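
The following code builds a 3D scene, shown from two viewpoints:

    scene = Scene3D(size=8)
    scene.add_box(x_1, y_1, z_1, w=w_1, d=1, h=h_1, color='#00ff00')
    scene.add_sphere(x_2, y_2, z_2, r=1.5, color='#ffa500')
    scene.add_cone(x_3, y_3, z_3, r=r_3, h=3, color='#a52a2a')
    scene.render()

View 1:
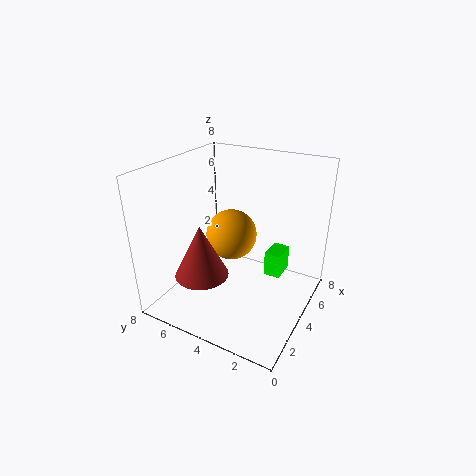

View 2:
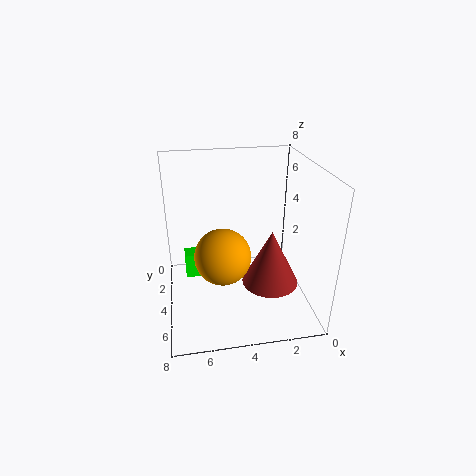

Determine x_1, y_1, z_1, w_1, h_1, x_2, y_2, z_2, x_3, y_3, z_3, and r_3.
x_1 = 5.5
y_1 = 2
z_1 = 1
w_1 = 1.5
h_1 = 1.5
x_2 = 5
y_2 = 5
z_2 = 3.5
x_3 = 2.5
y_3 = 5.5
z_3 = 2
r_3 = 1.5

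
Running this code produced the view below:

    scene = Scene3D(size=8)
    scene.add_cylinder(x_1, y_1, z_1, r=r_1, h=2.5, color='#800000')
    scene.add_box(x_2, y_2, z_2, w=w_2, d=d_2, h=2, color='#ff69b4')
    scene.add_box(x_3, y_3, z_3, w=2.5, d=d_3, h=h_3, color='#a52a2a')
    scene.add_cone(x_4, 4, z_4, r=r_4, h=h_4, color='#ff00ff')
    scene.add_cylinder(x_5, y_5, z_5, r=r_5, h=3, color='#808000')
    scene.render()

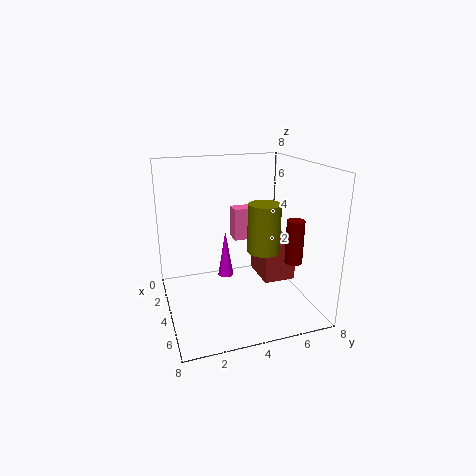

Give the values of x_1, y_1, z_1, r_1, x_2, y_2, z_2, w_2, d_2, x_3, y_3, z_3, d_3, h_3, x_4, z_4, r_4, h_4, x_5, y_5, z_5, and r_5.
x_1 = 5
y_1 = 7
z_1 = 2.5
r_1 = 0.5
x_2 = 1
y_2 = 4.5
z_2 = 3
w_2 = 1
d_2 = 2.5
x_3 = 1
y_3 = 6
z_3 = 0.5
d_3 = 2
h_3 = 2.5
x_4 = 1.5
z_4 = 0.5
r_4 = 0.5
h_4 = 3
x_5 = 3
y_5 = 6
z_5 = 2.5
r_5 = 1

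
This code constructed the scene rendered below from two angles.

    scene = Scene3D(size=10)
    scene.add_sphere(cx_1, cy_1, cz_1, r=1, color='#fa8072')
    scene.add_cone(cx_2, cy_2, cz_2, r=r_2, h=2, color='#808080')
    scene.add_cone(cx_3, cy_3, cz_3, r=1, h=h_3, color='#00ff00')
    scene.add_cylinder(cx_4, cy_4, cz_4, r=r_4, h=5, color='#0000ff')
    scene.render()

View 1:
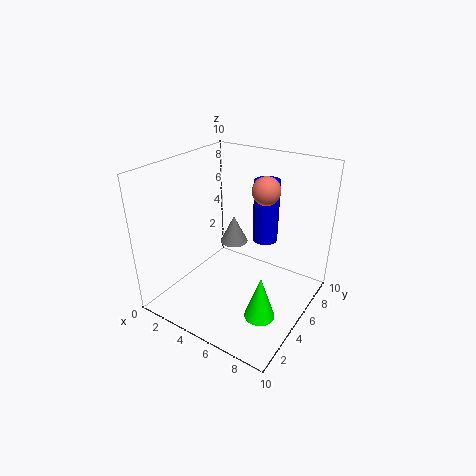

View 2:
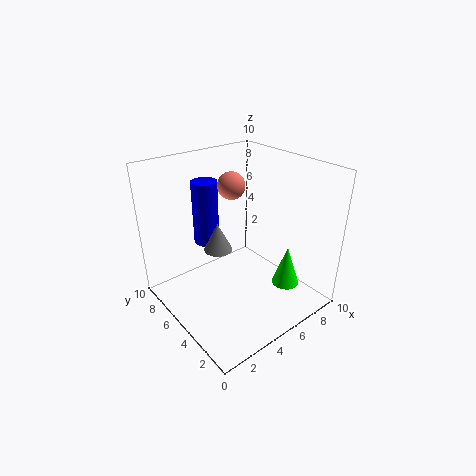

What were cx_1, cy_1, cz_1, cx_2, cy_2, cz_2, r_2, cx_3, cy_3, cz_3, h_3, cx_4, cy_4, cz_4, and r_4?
cx_1 = 6
cy_1 = 7
cz_1 = 8
cx_2 = 4
cy_2 = 6
cz_2 = 4
r_2 = 1
cx_3 = 8
cy_3 = 3
cz_3 = 1
h_3 = 3
cx_4 = 5
cy_4 = 9
cz_4 = 3
r_4 = 1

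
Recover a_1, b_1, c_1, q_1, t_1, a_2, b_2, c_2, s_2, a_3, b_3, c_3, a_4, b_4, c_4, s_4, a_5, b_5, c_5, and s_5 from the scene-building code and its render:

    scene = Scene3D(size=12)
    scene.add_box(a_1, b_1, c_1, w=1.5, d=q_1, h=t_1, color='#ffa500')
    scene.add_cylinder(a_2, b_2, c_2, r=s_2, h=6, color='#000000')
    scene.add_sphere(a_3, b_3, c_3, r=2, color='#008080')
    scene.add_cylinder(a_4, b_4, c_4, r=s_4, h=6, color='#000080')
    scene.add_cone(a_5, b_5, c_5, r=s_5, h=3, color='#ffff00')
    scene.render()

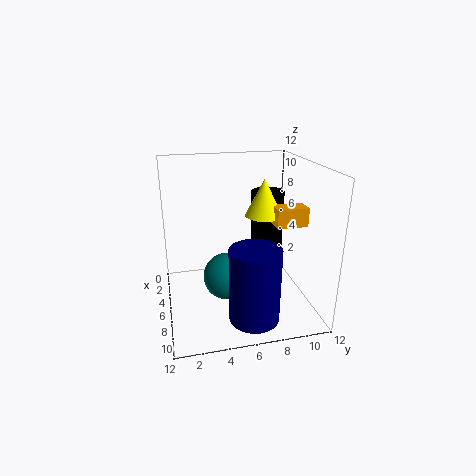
a_1 = 7
b_1 = 8.5
c_1 = 7.5
q_1 = 2.5
t_1 = 1.5
a_2 = 3
b_2 = 9.5
c_2 = 3
s_2 = 1.5
a_3 = 6
b_3 = 5
c_3 = 2.5
a_4 = 9.5
b_4 = 6.5
c_4 = 0.5
s_4 = 2
a_5 = 6.5
b_5 = 8
c_5 = 8
s_5 = 1.5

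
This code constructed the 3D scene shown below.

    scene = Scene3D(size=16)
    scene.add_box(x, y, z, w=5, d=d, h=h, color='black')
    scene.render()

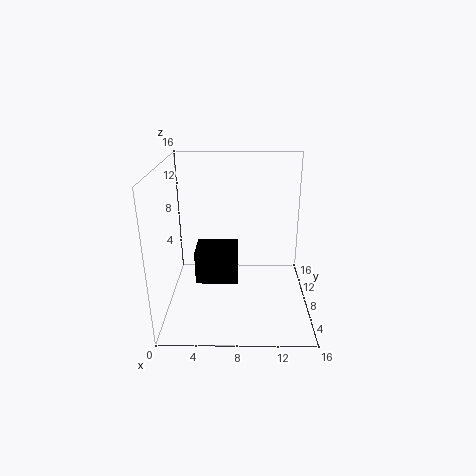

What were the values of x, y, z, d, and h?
x = 3
y = 8
z = 2
d = 4
h = 4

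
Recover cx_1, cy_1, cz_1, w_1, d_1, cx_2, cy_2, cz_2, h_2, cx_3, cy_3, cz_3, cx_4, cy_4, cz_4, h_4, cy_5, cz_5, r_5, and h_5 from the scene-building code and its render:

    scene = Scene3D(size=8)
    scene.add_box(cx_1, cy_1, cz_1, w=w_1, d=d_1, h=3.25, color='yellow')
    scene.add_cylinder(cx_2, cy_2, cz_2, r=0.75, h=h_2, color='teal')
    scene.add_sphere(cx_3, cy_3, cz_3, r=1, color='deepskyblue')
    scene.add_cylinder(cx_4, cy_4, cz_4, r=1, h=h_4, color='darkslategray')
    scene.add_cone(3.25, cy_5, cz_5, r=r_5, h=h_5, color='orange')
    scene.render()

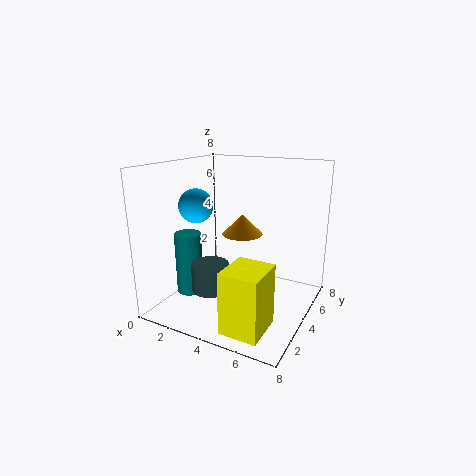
cx_1 = 4.75; cy_1 = 0.5; cz_1 = 0.25; w_1 = 2; d_1 = 2.25; cx_2 = 1.5; cy_2 = 2.75; cz_2 = 0.75; h_2 = 3.5; cx_3 = 1.25; cy_3 = 4; cz_3 = 5.5; cx_4 = 3.25; cy_4 = 2.25; cz_4 = 1.5; h_4 = 1.5; cy_5 = 6; cz_5 = 3.5; r_5 = 1.25; h_5 = 1.25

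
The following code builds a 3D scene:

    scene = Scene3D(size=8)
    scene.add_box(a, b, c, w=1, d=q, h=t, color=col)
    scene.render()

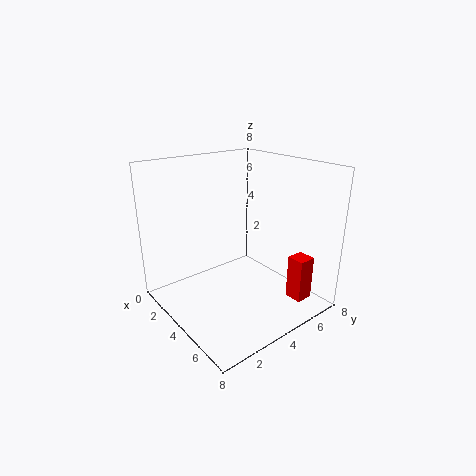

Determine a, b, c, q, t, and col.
a = 6; b = 6; c = 0.5; q = 1; t = 2.5; col = 'red'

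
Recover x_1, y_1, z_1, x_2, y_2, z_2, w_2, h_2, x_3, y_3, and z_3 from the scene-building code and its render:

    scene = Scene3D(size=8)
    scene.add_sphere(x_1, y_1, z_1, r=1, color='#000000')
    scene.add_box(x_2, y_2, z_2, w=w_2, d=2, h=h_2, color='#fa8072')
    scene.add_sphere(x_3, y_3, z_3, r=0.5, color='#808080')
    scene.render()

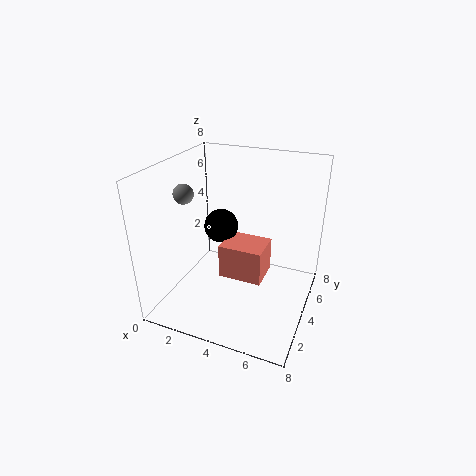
x_1 = 2.5; y_1 = 5; z_1 = 4; x_2 = 3; y_2 = 3.5; z_2 = 1.5; w_2 = 2.5; h_2 = 2; x_3 = 2; y_3 = 2; z_3 = 7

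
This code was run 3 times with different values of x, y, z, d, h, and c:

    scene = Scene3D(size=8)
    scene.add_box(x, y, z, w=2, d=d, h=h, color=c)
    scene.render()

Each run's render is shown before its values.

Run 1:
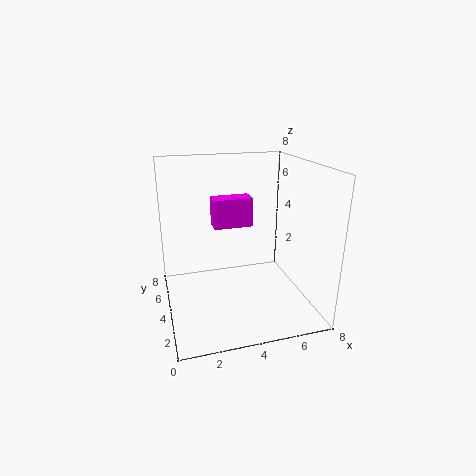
x = 2.5, y = 3, z = 5, d = 1, h = 1.5, c = 'magenta'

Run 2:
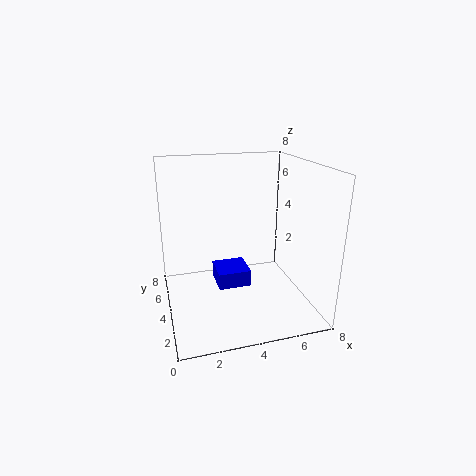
x = 3, y = 4.5, z = 0.5, d = 2, h = 1, c = 'blue'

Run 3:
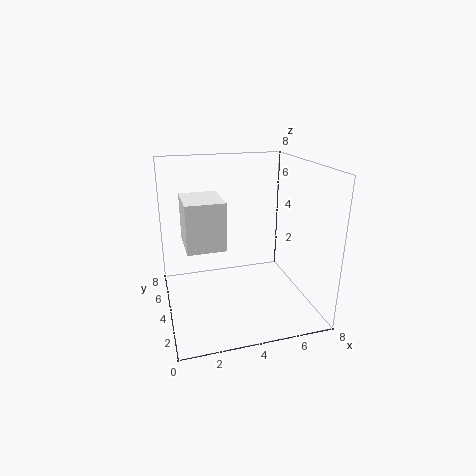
x = 1, y = 2.5, z = 4, d = 2.5, h = 2.5, c = 'white'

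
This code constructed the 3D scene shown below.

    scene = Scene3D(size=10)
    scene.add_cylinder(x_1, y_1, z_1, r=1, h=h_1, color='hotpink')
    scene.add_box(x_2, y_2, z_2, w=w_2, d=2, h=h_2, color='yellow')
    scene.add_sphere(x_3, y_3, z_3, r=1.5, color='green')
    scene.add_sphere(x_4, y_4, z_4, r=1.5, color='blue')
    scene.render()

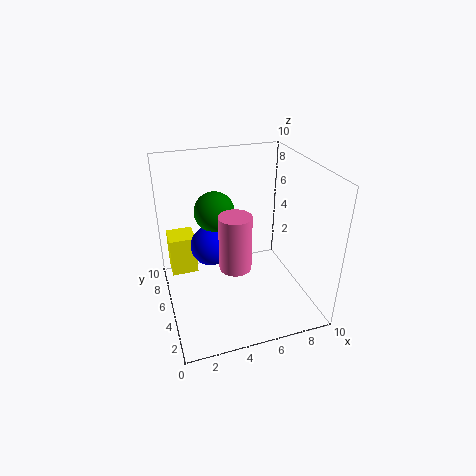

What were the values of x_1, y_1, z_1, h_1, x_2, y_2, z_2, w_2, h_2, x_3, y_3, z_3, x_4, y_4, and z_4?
x_1 = 4; y_1 = 2.5; z_1 = 4.5; h_1 = 3.5; x_2 = 0.5; y_2 = 7.5; z_2 = 1; w_2 = 2; h_2 = 3; x_3 = 4; y_3 = 7.5; z_3 = 6; x_4 = 3.5; y_4 = 7; z_4 = 3.5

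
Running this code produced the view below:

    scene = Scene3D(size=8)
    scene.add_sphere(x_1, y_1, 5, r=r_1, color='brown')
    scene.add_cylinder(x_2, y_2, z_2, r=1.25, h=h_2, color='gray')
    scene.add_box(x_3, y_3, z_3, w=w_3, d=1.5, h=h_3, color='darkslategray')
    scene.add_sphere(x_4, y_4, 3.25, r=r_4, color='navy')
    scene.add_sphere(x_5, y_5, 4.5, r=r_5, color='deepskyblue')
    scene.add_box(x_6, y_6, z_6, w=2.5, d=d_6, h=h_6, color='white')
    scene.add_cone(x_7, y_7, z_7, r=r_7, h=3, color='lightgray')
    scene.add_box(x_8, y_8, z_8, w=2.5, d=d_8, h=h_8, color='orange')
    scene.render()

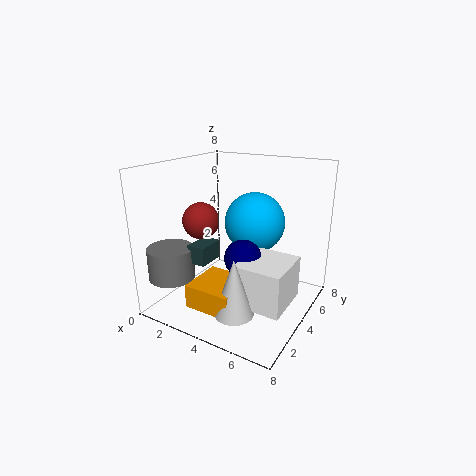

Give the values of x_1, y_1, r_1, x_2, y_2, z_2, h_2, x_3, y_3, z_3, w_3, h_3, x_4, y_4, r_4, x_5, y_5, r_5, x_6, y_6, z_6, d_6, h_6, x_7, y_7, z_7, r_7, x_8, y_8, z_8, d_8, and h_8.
x_1 = 2.25; y_1 = 3; r_1 = 1; x_2 = 1.25; y_2 = 1.5; z_2 = 2; h_2 = 1.75; x_3 = 2.25; y_3 = 1.75; z_3 = 3; w_3 = 1; h_3 = 1; x_4 = 4.75; y_4 = 3.25; r_4 = 1; x_5 = 4.25; y_5 = 5.5; r_5 = 1.75; x_6 = 5; y_6 = 1.75; z_6 = 1.25; d_6 = 2.75; h_6 = 2.25; x_7 = 5.25; y_7 = 1.5; z_7 = 1; r_7 = 1; x_8 = 2.75; y_8 = 0.75; z_8 = 1; d_8 = 2.5; h_8 = 1.25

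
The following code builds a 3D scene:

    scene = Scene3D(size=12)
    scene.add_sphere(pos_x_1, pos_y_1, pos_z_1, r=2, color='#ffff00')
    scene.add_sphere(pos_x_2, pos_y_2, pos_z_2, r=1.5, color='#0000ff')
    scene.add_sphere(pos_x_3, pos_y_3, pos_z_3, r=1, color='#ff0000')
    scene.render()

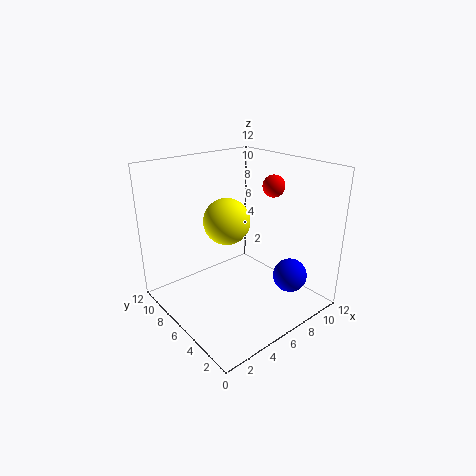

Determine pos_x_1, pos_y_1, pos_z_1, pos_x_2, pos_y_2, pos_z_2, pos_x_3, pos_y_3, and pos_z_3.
pos_x_1 = 6; pos_y_1 = 7.5; pos_z_1 = 7; pos_x_2 = 10; pos_y_2 = 3.5; pos_z_2 = 2; pos_x_3 = 10.5; pos_y_3 = 6.5; pos_z_3 = 9.5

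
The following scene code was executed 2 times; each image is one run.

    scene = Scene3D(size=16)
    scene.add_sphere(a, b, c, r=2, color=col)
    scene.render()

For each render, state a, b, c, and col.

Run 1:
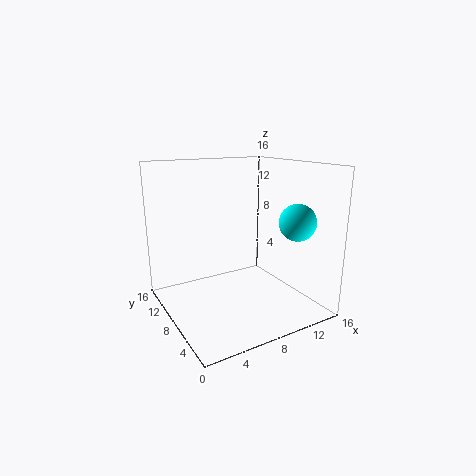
a = 13
b = 4
c = 10
col = 'cyan'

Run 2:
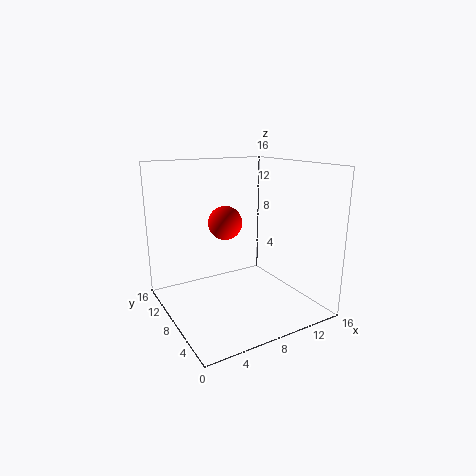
a = 8
b = 11
c = 9
col = 'red'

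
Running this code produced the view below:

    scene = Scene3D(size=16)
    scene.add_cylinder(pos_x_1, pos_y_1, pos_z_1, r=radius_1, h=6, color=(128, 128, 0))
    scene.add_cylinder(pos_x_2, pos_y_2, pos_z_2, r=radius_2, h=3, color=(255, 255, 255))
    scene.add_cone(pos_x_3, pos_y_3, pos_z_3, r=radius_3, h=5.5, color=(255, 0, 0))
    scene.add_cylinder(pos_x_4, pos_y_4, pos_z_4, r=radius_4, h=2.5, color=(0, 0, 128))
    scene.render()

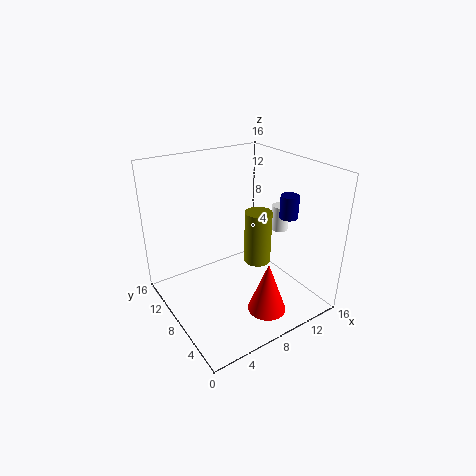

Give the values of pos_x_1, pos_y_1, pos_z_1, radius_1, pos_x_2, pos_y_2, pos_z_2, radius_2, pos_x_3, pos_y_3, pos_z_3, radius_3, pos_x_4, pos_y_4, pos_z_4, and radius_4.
pos_x_1 = 10, pos_y_1 = 7, pos_z_1 = 5, radius_1 = 1.5, pos_x_2 = 14, pos_y_2 = 8, pos_z_2 = 7.5, radius_2 = 1, pos_x_3 = 8, pos_y_3 = 2.5, pos_z_3 = 2, radius_3 = 2, pos_x_4 = 12.5, pos_y_4 = 5, pos_z_4 = 10.5, radius_4 = 1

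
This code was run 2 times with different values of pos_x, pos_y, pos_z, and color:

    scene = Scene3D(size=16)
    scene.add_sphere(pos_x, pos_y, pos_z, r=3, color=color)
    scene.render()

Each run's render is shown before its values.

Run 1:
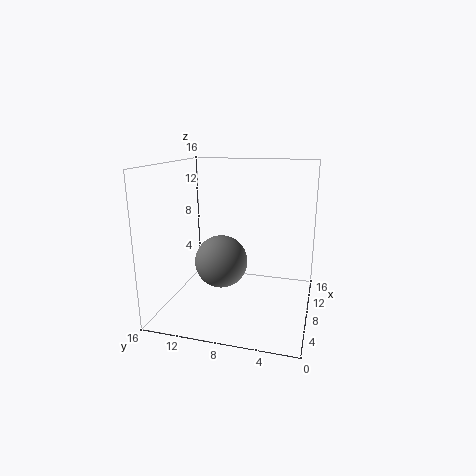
pos_x = 8; pos_y = 10; pos_z = 5; color = 'gray'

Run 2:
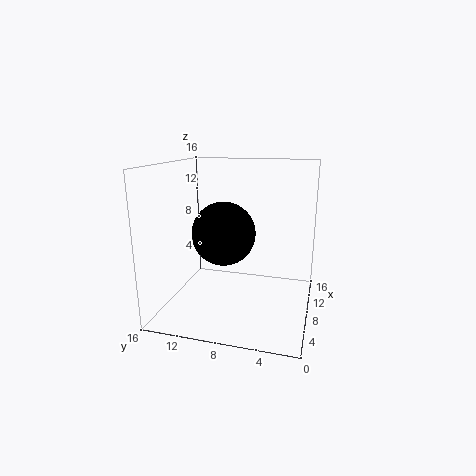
pos_x = 3; pos_y = 8; pos_z = 10; color = 'black'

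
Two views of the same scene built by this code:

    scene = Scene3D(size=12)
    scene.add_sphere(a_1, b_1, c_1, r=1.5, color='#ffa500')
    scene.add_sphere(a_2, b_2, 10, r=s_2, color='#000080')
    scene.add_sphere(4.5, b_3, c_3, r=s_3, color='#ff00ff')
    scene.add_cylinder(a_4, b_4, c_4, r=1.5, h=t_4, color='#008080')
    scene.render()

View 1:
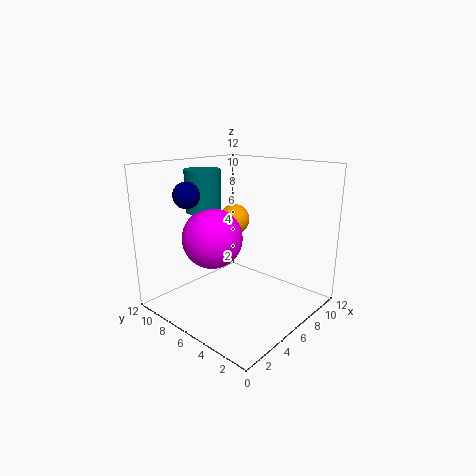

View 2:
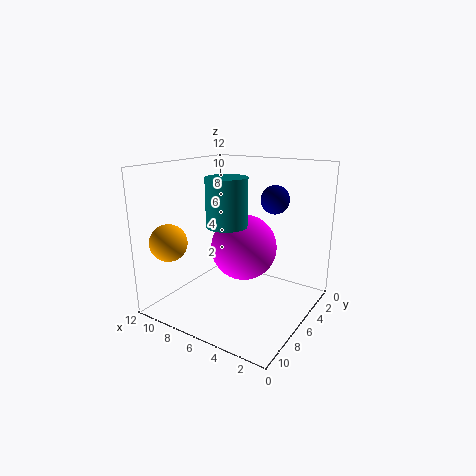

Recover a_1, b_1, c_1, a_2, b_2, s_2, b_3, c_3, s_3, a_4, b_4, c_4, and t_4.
a_1 = 10, b_1 = 10, c_1 = 6, a_2 = 2, b_2 = 7.5, s_2 = 1, b_3 = 7.5, c_3 = 6, s_3 = 2.5, a_4 = 5, b_4 = 9, c_4 = 8, t_4 = 3.5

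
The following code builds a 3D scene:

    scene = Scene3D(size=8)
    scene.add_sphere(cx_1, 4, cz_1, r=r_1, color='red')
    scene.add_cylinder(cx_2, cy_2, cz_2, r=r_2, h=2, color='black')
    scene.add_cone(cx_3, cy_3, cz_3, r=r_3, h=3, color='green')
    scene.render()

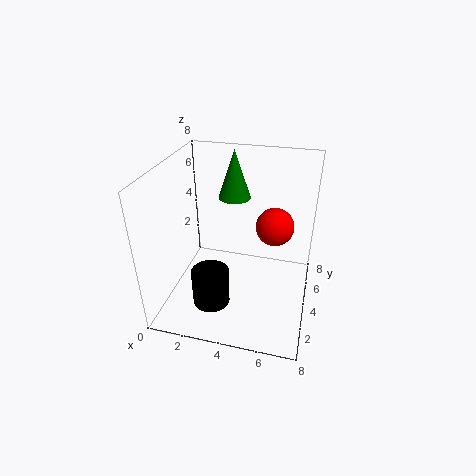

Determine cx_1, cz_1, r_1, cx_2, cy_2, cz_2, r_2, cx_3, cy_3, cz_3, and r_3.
cx_1 = 6, cz_1 = 5, r_1 = 1, cx_2 = 3, cy_2 = 2, cz_2 = 1, r_2 = 1, cx_3 = 3, cy_3 = 7, cz_3 = 5, r_3 = 1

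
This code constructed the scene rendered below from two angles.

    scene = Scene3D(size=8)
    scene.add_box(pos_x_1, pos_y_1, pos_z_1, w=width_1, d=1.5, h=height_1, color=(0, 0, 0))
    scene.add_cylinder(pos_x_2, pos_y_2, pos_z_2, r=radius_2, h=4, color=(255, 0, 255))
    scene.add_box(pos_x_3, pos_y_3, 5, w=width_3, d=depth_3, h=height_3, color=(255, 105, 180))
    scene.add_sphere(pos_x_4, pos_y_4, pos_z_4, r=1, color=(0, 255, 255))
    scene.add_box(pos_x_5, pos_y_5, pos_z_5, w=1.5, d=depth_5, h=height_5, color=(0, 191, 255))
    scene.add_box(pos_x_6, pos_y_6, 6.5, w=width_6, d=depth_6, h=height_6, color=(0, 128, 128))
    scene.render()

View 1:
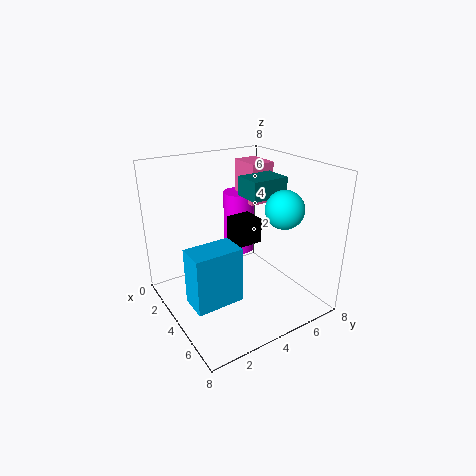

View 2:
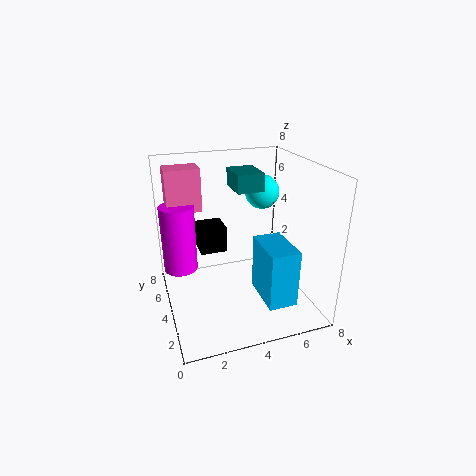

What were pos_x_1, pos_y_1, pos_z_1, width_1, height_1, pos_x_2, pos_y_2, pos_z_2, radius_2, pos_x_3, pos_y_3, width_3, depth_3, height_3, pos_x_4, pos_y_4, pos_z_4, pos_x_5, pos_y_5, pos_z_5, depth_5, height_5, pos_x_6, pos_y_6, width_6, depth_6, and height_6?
pos_x_1 = 2
pos_y_1 = 4.5
pos_z_1 = 3
width_1 = 1.5
height_1 = 1.5
pos_x_2 = 1
pos_y_2 = 6
pos_z_2 = 1.5
radius_2 = 1
pos_x_3 = 0.5
pos_y_3 = 6
width_3 = 2
depth_3 = 1.5
height_3 = 2.5
pos_x_4 = 6
pos_y_4 = 5.5
pos_z_4 = 6
pos_x_5 = 4.5
pos_y_5 = 0.5
pos_z_5 = 1.5
depth_5 = 2.5
height_5 = 3
pos_x_6 = 4
pos_y_6 = 4
width_6 = 1.5
depth_6 = 2
height_6 = 1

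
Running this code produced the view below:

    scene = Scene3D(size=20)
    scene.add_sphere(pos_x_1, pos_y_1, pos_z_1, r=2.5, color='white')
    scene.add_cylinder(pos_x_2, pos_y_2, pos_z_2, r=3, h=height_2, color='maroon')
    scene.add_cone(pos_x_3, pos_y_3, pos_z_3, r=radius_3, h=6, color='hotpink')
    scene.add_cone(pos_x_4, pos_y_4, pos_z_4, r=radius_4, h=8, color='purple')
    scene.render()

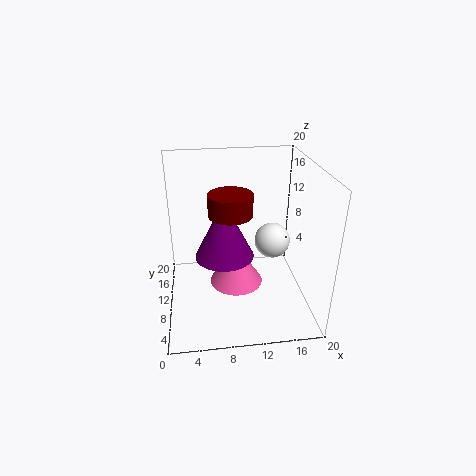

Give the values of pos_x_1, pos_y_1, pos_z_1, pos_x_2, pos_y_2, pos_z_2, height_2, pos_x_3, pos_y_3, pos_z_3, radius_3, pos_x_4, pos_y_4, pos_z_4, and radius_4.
pos_x_1 = 15; pos_y_1 = 10.5; pos_z_1 = 9; pos_x_2 = 9; pos_y_2 = 10; pos_z_2 = 13.5; height_2 = 3; pos_x_3 = 10; pos_y_3 = 12; pos_z_3 = 1.5; radius_3 = 4; pos_x_4 = 8; pos_y_4 = 9; pos_z_4 = 8; radius_4 = 4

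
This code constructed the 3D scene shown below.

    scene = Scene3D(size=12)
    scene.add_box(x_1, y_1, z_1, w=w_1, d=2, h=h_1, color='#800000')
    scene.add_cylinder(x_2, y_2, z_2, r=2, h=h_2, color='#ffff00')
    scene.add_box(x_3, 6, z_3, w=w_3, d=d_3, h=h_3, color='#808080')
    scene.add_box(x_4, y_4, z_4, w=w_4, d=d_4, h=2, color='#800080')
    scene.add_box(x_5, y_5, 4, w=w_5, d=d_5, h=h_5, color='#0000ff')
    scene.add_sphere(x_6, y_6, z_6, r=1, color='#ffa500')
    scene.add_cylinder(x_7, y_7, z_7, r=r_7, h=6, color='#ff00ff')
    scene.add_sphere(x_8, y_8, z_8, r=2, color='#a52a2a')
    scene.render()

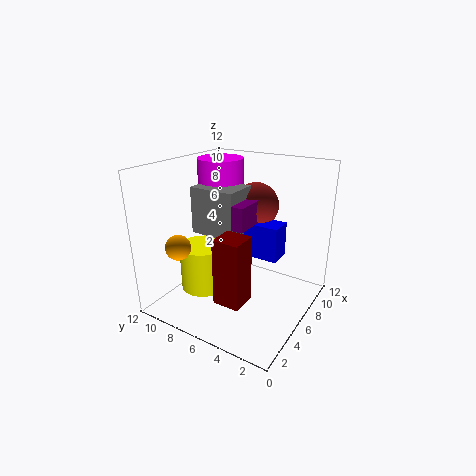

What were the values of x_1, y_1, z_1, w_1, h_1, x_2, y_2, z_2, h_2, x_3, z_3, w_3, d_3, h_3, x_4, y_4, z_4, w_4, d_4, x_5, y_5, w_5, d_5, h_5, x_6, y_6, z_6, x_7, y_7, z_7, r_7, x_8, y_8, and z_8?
x_1 = 1; y_1 = 3; z_1 = 3; w_1 = 2; h_1 = 5; x_2 = 5; y_2 = 9; z_2 = 1; h_2 = 4; x_3 = 5; z_3 = 6; w_3 = 3; d_3 = 4; h_3 = 4; x_4 = 5; y_4 = 5; z_4 = 7; w_4 = 3; d_4 = 2; x_5 = 7; y_5 = 3; w_5 = 2; d_5 = 3; h_5 = 3; x_6 = 2; y_6 = 9; z_6 = 6; x_7 = 8; y_7 = 9; z_7 = 6; r_7 = 2; x_8 = 9; y_8 = 6; z_8 = 8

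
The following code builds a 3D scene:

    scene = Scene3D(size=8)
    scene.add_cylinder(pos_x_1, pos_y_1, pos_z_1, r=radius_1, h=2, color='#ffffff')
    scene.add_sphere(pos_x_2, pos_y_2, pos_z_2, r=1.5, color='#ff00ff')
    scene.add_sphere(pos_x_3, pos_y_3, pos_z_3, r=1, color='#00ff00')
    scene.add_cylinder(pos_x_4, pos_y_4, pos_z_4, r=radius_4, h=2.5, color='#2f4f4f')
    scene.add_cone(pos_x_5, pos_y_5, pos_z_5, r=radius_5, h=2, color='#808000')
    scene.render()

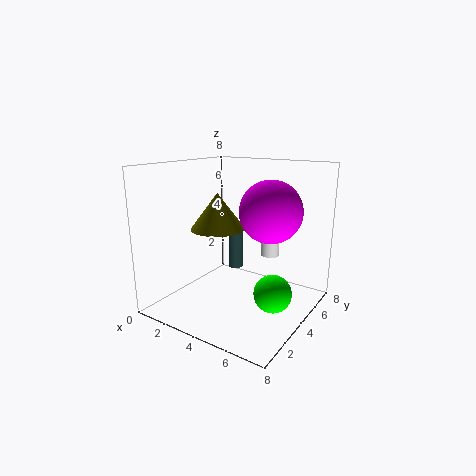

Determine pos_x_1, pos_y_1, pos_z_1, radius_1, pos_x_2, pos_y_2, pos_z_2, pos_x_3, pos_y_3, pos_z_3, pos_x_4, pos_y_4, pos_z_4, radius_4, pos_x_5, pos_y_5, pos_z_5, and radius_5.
pos_x_1 = 5.5; pos_y_1 = 5; pos_z_1 = 3; radius_1 = 0.5; pos_x_2 = 6.5; pos_y_2 = 3; pos_z_2 = 6; pos_x_3 = 6.5; pos_y_3 = 3.5; pos_z_3 = 1.5; pos_x_4 = 1.5; pos_y_4 = 7.5; pos_z_4 = 0.5; radius_4 = 0.5; pos_x_5 = 3; pos_y_5 = 3.5; pos_z_5 = 4.5; radius_5 = 1.5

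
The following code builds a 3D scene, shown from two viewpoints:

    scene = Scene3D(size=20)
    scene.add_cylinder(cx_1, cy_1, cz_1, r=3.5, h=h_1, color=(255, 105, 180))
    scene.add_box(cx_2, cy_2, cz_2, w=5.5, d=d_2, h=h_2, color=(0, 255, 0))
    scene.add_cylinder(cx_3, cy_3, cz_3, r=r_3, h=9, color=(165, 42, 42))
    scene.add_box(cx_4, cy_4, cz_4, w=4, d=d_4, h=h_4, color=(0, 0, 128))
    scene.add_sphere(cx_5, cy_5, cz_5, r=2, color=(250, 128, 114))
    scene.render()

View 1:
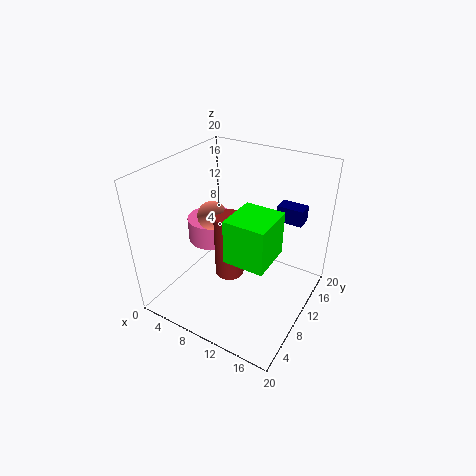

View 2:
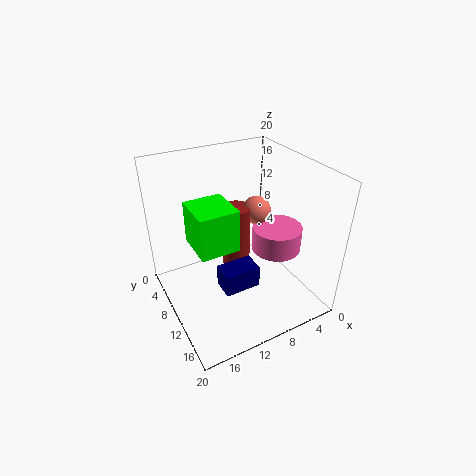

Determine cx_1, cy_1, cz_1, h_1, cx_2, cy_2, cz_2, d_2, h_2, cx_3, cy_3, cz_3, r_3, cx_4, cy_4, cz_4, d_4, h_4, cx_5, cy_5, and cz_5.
cx_1 = 4.5, cy_1 = 11.5, cz_1 = 7.5, h_1 = 3.5, cx_2 = 10.5, cy_2 = 5.5, cz_2 = 9, d_2 = 6, h_2 = 6, cx_3 = 9.5, cy_3 = 8.5, cz_3 = 5, r_3 = 2, cx_4 = 12.5, cy_4 = 17, cz_4 = 10, d_4 = 2.5, h_4 = 2.5, cx_5 = 6.5, cy_5 = 9, cz_5 = 13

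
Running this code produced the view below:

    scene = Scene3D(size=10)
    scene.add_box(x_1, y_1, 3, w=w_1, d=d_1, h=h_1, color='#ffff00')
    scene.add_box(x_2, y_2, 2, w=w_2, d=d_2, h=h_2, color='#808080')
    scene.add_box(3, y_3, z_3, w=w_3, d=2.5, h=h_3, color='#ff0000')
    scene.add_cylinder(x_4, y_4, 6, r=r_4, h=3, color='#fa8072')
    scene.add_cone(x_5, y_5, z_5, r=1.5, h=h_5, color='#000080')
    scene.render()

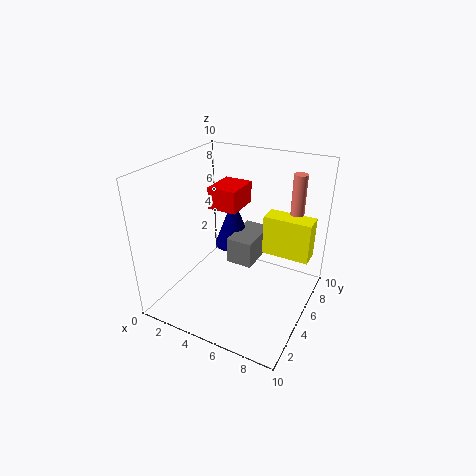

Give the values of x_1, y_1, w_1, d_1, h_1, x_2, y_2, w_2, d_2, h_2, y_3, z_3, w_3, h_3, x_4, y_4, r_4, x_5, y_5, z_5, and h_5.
x_1 = 6; y_1 = 7; w_1 = 3.5; d_1 = 1.5; h_1 = 3; x_2 = 3.5; y_2 = 6; w_2 = 2; d_2 = 3.5; h_2 = 2; y_3 = 4.5; z_3 = 7; w_3 = 2; h_3 = 1.5; x_4 = 8; y_4 = 8.5; r_4 = 0.5; x_5 = 3; y_5 = 8; z_5 = 2.5; h_5 = 4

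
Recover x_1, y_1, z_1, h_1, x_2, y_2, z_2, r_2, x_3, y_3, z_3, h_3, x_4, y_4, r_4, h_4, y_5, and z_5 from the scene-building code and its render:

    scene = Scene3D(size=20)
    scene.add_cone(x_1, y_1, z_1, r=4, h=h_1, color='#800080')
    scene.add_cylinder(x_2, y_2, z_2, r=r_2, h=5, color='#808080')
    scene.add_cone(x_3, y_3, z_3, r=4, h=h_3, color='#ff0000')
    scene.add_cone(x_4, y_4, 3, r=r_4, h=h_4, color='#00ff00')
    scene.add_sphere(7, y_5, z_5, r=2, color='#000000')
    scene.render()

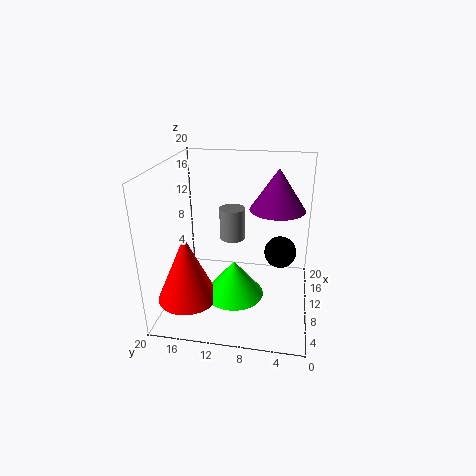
x_1 = 14; y_1 = 5; z_1 = 13; h_1 = 6; x_2 = 16; y_2 = 12; z_2 = 7; r_2 = 2; x_3 = 5; y_3 = 16; z_3 = 3; h_3 = 9; x_4 = 7; y_4 = 10; r_4 = 4; h_4 = 5; y_5 = 4; z_5 = 10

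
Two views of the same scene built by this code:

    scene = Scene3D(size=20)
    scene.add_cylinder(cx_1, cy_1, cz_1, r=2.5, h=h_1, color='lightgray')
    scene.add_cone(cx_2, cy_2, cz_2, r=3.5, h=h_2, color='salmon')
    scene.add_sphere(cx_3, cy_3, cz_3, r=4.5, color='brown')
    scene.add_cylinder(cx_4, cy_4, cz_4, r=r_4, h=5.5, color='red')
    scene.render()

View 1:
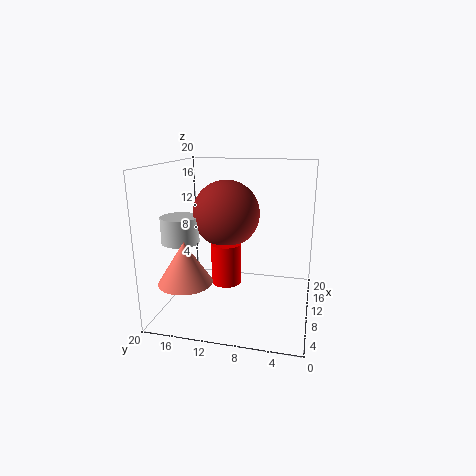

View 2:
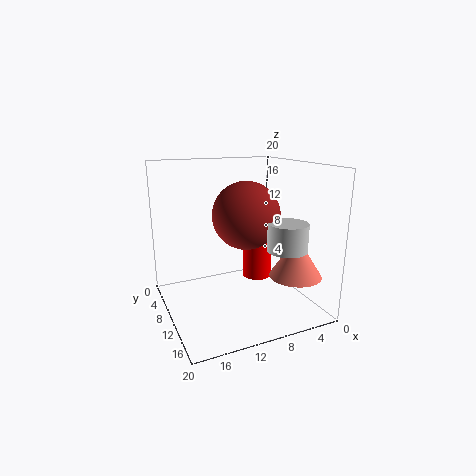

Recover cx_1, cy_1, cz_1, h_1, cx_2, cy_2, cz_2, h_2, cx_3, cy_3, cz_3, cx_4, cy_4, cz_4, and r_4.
cx_1 = 6.5; cy_1 = 17; cz_1 = 10; h_1 = 3.5; cx_2 = 4; cy_2 = 15.5; cz_2 = 5.5; h_2 = 5.5; cx_3 = 9.5; cy_3 = 11.5; cz_3 = 13.5; cx_4 = 7.5; cy_4 = 11; cz_4 = 4.5; r_4 = 2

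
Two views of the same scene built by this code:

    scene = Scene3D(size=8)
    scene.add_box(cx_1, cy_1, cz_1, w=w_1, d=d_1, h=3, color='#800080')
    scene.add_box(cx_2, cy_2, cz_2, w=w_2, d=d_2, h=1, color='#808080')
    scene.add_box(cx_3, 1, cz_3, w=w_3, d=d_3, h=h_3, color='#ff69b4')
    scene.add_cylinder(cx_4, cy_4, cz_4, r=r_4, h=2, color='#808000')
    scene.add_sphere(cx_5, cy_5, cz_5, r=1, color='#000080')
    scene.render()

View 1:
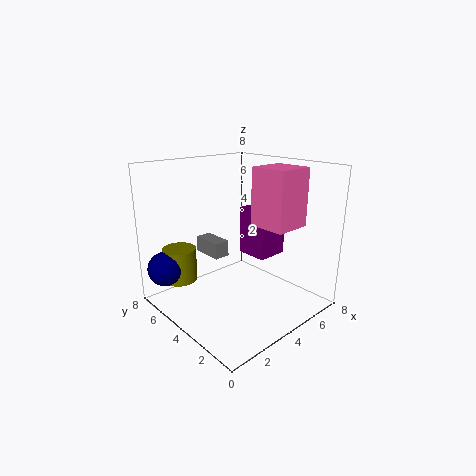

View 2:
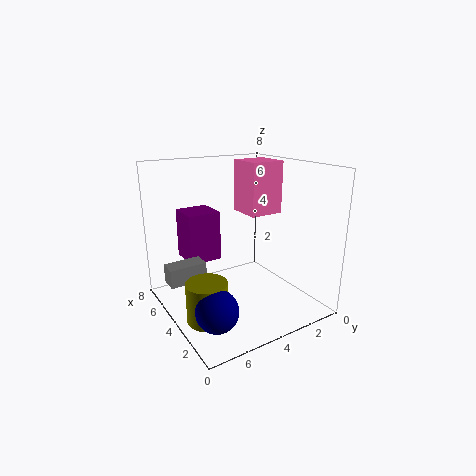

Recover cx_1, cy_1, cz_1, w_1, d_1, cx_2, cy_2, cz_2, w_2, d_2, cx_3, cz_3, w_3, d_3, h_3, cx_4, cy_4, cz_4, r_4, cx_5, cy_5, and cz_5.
cx_1 = 6; cy_1 = 4; cz_1 = 2; w_1 = 2; d_1 = 2; cx_2 = 4; cy_2 = 6; cz_2 = 2; w_2 = 1; d_2 = 2; cx_3 = 4; cz_3 = 5; w_3 = 2; d_3 = 2; h_3 = 3; cx_4 = 2; cy_4 = 7; cz_4 = 1; r_4 = 1; cx_5 = 1; cy_5 = 7; cz_5 = 2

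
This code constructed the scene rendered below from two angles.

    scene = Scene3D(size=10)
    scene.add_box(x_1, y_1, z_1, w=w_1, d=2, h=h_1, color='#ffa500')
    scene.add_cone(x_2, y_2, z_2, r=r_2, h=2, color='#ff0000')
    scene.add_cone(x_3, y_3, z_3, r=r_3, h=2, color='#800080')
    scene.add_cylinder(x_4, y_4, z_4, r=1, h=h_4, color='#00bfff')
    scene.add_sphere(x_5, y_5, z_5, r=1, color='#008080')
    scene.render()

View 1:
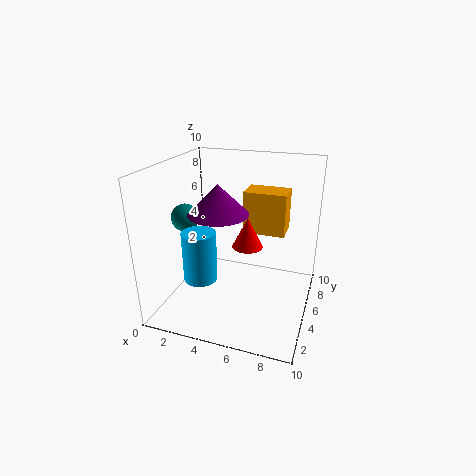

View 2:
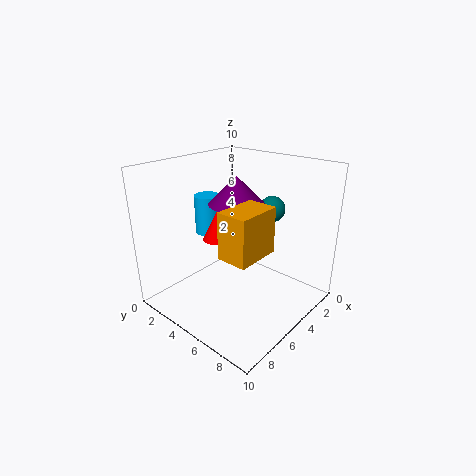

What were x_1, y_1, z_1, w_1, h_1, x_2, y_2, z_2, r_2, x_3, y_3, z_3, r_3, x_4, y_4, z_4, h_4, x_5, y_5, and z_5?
x_1 = 5, y_1 = 6, z_1 = 5, w_1 = 3, h_1 = 3, x_2 = 6, y_2 = 4, z_2 = 5, r_2 = 1, x_3 = 4, y_3 = 4, z_3 = 7, r_3 = 2, x_4 = 4, y_4 = 1, z_4 = 4, h_4 = 3, x_5 = 1, y_5 = 5, z_5 = 6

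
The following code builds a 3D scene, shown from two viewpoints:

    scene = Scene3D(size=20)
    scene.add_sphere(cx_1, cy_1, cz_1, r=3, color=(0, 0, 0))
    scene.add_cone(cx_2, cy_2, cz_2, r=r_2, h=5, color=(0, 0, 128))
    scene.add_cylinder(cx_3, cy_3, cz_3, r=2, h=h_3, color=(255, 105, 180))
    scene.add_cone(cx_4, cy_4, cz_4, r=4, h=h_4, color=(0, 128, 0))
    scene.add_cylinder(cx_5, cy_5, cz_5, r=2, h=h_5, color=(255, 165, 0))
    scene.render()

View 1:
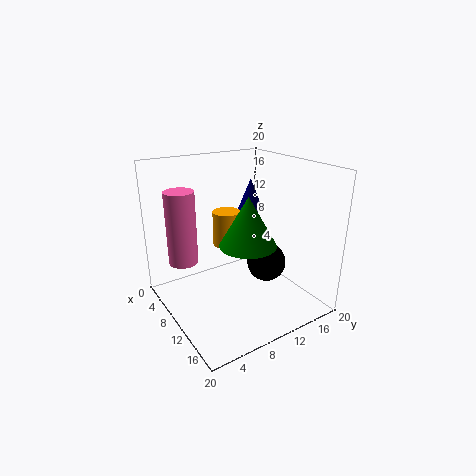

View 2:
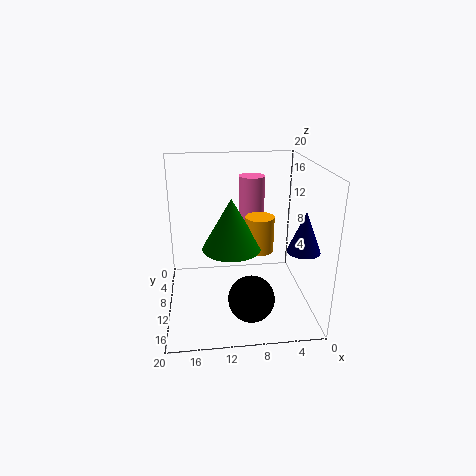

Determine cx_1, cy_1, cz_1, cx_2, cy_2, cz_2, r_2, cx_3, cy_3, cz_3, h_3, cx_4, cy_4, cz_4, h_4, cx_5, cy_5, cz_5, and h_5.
cx_1 = 9; cy_1 = 16; cz_1 = 4; cx_2 = 3; cy_2 = 17; cz_2 = 11; r_2 = 2; cx_3 = 7; cy_3 = 3; cz_3 = 7; h_3 = 10; cx_4 = 11; cy_4 = 11; cz_4 = 9; h_4 = 7; cx_5 = 7; cy_5 = 10; cz_5 = 8; h_5 = 5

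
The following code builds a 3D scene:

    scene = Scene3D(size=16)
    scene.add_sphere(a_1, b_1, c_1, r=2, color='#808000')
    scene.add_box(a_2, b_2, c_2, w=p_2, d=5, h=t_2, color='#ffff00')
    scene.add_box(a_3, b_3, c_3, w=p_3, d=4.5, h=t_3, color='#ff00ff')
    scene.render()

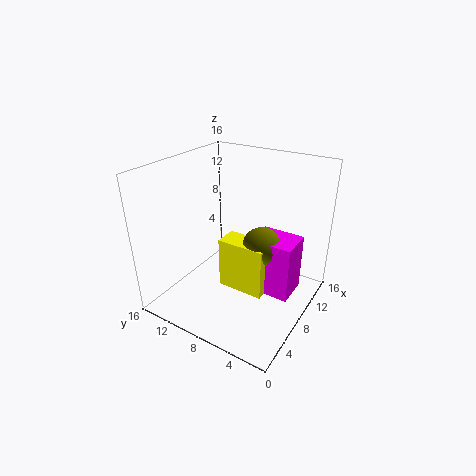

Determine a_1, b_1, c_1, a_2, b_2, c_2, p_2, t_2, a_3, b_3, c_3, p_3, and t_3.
a_1 = 7; b_1 = 4.5; c_1 = 8.5; a_2 = 5; b_2 = 3.5; c_2 = 3.5; p_2 = 2.5; t_2 = 5.5; a_3 = 6; b_3 = 1; c_3 = 3.5; p_3 = 3.5; t_3 = 6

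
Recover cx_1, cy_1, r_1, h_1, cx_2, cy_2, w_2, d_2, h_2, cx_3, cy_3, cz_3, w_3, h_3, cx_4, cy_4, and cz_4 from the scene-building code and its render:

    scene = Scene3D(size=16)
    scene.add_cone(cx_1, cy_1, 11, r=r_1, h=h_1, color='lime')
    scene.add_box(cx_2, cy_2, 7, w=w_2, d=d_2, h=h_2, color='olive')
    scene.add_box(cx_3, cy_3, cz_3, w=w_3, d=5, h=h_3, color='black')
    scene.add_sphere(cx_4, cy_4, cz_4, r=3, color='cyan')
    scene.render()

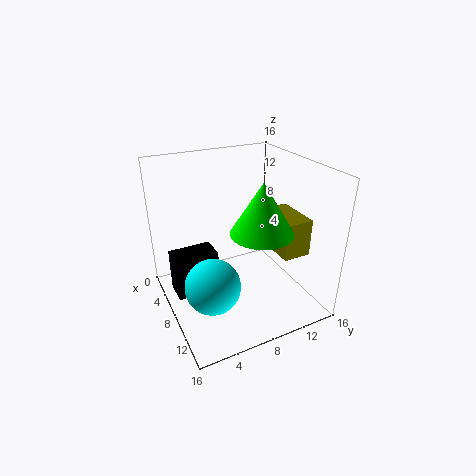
cx_1 = 13, cy_1 = 8, r_1 = 3, h_1 = 5, cx_2 = 8, cy_2 = 11, w_2 = 5, d_2 = 3, h_2 = 4, cx_3 = 4, cy_3 = 1, cz_3 = 1, w_3 = 3, h_3 = 5, cx_4 = 10, cy_4 = 4, cz_4 = 4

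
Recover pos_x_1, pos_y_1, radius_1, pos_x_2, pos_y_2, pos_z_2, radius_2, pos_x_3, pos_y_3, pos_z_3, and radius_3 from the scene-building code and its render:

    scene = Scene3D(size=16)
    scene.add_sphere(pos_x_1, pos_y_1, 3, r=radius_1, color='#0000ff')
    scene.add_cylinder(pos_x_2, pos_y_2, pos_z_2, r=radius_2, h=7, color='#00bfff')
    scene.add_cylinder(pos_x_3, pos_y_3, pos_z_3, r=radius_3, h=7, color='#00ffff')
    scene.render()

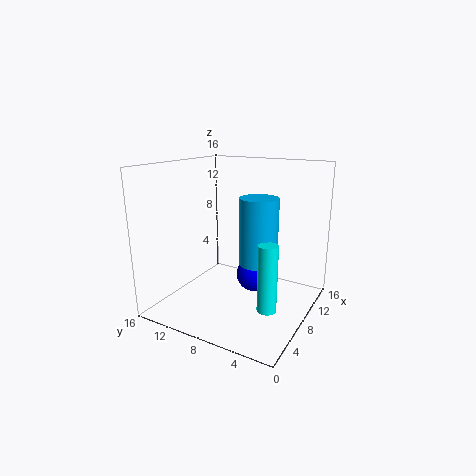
pos_x_1 = 10, pos_y_1 = 7, radius_1 = 2, pos_x_2 = 7, pos_y_2 = 5, pos_z_2 = 6, radius_2 = 2, pos_x_3 = 5, pos_y_3 = 3, pos_z_3 = 2, radius_3 = 1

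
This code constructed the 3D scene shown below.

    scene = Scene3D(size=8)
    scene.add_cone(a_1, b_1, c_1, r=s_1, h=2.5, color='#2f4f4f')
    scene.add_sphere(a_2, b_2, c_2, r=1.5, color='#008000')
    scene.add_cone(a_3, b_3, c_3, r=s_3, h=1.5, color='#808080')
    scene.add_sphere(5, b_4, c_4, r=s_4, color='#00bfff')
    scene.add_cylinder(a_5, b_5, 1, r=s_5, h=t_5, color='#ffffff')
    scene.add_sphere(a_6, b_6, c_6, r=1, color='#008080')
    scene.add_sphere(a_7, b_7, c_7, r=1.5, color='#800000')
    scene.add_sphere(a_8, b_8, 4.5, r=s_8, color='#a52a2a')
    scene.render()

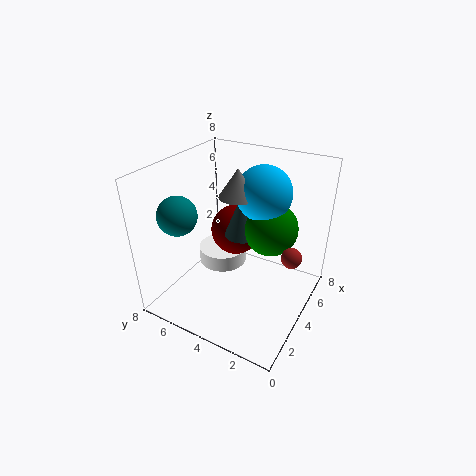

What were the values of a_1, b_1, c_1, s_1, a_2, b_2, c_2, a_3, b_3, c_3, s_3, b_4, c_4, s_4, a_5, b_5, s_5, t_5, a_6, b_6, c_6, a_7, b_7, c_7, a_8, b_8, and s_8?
a_1 = 4.5
b_1 = 4
c_1 = 4
s_1 = 1
a_2 = 5
b_2 = 2.5
c_2 = 4.5
a_3 = 4
b_3 = 4
c_3 = 6.5
s_3 = 1
b_4 = 3
c_4 = 6.5
s_4 = 1.5
a_5 = 5.5
b_5 = 6
s_5 = 1.5
t_5 = 1
a_6 = 1.5
b_6 = 6
c_6 = 6
a_7 = 5.5
b_7 = 5
c_7 = 3.5
a_8 = 3
b_8 = 0.5
s_8 = 0.5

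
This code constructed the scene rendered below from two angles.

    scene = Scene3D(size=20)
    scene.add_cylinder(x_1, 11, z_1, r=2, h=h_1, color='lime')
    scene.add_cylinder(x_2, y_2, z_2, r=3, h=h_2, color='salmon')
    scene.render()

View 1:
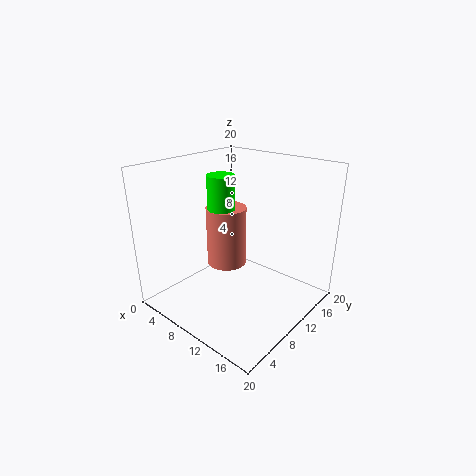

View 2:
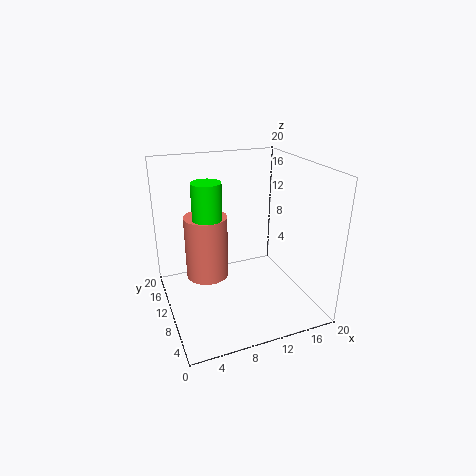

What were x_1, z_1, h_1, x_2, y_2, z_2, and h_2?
x_1 = 6
z_1 = 11
h_1 = 7
x_2 = 6
y_2 = 12
z_2 = 4
h_2 = 9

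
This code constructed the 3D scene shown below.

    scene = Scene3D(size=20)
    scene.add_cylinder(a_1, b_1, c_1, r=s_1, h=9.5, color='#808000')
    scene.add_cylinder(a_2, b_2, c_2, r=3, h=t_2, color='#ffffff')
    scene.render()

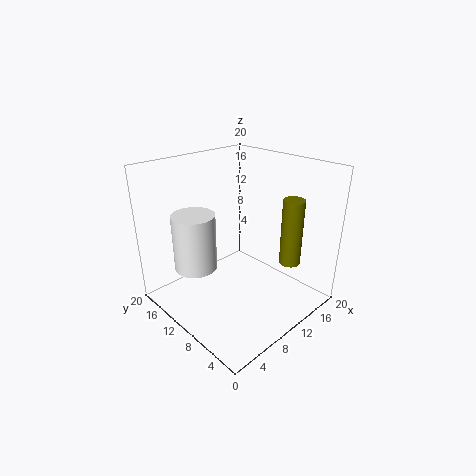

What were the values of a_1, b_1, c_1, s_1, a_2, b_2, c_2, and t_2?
a_1 = 15.5, b_1 = 5, c_1 = 6, s_1 = 1.5, a_2 = 5.5, b_2 = 14, c_2 = 5.5, t_2 = 8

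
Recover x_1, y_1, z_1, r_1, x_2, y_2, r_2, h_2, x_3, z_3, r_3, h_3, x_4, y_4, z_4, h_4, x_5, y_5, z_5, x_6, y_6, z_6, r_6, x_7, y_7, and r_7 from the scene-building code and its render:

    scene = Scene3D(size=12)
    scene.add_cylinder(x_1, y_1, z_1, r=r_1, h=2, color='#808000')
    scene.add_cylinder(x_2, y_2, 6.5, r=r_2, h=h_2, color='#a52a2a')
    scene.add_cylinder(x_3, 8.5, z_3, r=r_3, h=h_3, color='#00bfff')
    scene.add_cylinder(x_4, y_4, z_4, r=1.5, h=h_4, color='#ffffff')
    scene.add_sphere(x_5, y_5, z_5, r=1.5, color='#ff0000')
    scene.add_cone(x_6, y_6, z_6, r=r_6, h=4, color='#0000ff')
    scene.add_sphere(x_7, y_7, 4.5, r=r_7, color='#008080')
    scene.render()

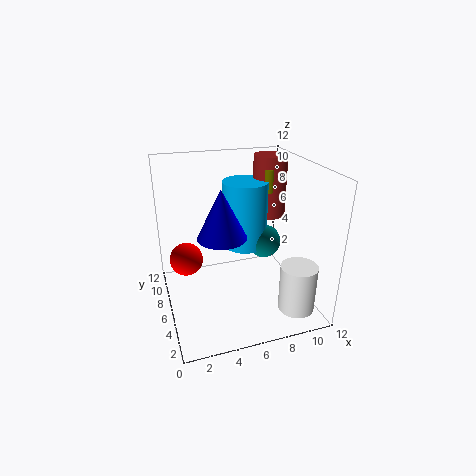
x_1 = 9.5; y_1 = 8; z_1 = 9; r_1 = 0.5; x_2 = 10; y_2 = 9; r_2 = 1.5; h_2 = 5.5; x_3 = 7.5; z_3 = 4; r_3 = 2; h_3 = 6; x_4 = 10; y_4 = 2.5; z_4 = 0.5; h_4 = 4; x_5 = 2; y_5 = 9; z_5 = 3; x_6 = 4.5; y_6 = 5.5; z_6 = 6.5; r_6 = 2; x_7 = 9; y_7 = 7.5; r_7 = 1.5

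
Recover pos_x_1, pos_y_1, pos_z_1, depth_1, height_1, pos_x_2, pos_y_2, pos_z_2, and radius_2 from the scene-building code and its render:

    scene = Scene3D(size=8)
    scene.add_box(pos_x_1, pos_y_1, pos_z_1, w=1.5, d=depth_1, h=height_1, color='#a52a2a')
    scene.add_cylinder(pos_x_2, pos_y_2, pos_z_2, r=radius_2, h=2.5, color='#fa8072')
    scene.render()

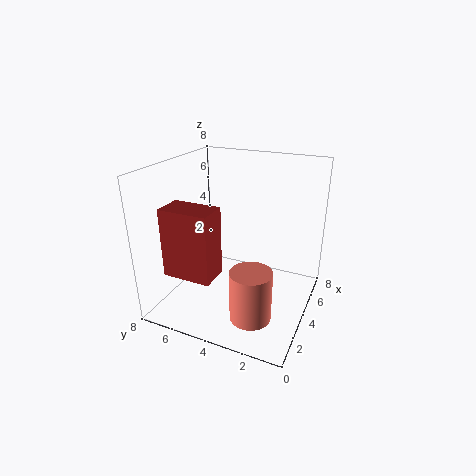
pos_x_1 = 0.5, pos_y_1 = 4, pos_z_1 = 3, depth_1 = 2.5, height_1 = 3.5, pos_x_2 = 1, pos_y_2 = 2, pos_z_2 = 1.5, radius_2 = 1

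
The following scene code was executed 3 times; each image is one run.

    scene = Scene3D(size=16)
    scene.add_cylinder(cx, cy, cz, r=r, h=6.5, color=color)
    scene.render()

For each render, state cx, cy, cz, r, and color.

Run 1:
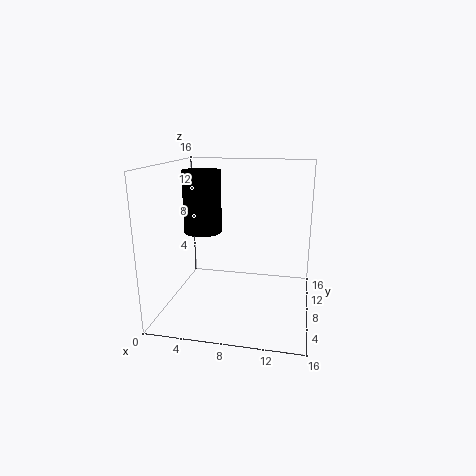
cx = 4.5, cy = 6.5, cz = 9, r = 2, color = 'black'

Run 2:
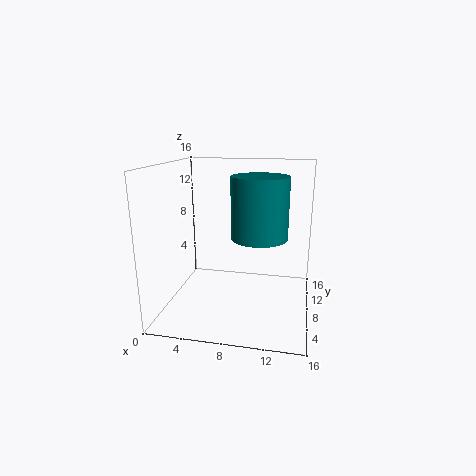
cx = 10.5, cy = 7, cz = 8.5, r = 3, color = 'teal'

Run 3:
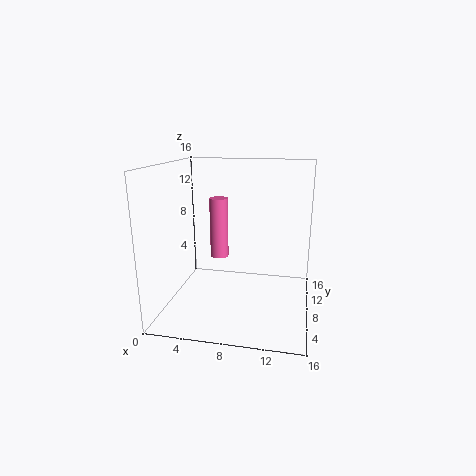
cx = 6, cy = 7.5, cz = 6, r = 1, color = 'hotpink'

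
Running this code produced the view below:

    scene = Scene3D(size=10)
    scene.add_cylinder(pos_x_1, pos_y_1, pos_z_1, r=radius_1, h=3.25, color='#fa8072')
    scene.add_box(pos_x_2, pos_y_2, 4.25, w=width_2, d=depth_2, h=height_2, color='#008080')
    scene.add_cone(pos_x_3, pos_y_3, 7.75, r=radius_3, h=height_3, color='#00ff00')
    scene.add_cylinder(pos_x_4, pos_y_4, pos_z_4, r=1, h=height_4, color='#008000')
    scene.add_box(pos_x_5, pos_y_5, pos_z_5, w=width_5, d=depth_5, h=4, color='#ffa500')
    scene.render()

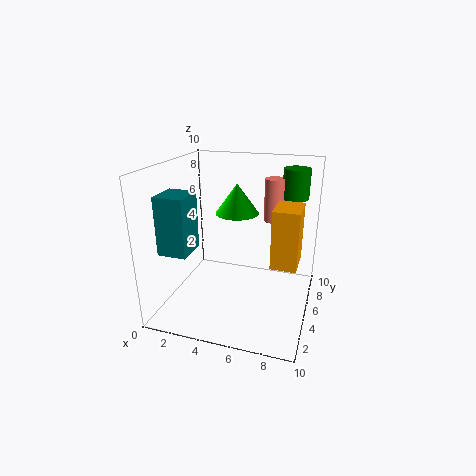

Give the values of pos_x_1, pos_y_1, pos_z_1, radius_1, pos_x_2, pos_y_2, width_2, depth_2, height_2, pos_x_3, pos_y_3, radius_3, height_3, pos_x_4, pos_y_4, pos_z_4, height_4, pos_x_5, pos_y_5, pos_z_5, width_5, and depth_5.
pos_x_1 = 6.75, pos_y_1 = 8.5, pos_z_1 = 5.25, radius_1 = 0.75, pos_x_2 = 0.25, pos_y_2 = 2.25, width_2 = 2, depth_2 = 2.25, height_2 = 4, pos_x_3 = 5.75, pos_y_3 = 2.5, radius_3 = 1.25, height_3 = 1.75, pos_x_4 = 8.25, pos_y_4 = 9, pos_z_4 = 7, height_4 = 2.25, pos_x_5 = 7.5, pos_y_5 = 4, pos_z_5 = 3.5, width_5 = 1.75, depth_5 = 2.5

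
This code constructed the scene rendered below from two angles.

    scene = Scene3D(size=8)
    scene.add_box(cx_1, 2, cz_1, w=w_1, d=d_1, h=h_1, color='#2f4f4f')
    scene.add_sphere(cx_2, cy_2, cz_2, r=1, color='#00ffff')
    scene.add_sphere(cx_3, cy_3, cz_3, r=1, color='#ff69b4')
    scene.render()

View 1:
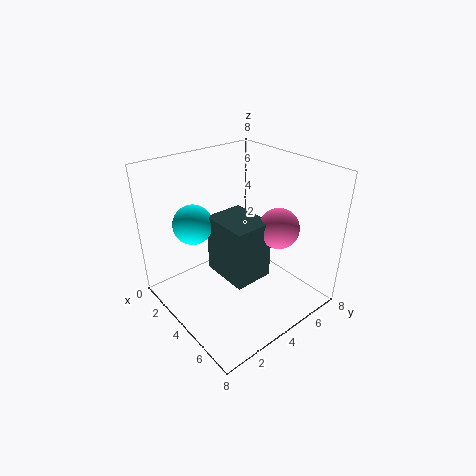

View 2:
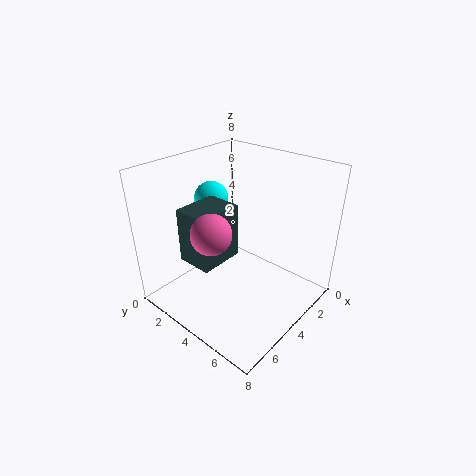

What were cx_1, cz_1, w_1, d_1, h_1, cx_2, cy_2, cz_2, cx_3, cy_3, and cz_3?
cx_1 = 4
cz_1 = 3
w_1 = 2.5
d_1 = 2
h_1 = 3
cx_2 = 3.5
cy_2 = 1.5
cz_2 = 5.5
cx_3 = 6.5
cy_3 = 4.5
cz_3 = 5.5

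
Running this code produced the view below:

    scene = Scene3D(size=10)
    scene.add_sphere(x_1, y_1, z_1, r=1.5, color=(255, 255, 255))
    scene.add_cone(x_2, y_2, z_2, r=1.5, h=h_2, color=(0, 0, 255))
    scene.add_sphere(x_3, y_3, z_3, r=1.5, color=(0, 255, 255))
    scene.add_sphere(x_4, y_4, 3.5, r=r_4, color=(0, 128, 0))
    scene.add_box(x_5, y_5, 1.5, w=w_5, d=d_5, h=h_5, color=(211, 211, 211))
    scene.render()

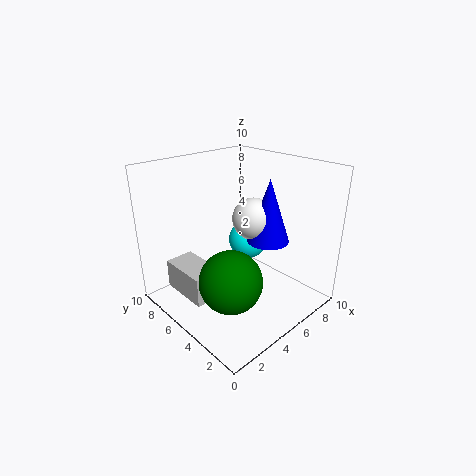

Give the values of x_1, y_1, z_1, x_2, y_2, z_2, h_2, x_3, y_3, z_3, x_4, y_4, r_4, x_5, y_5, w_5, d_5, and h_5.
x_1 = 6.5
y_1 = 5
z_1 = 6
x_2 = 7
y_2 = 4
z_2 = 4.5
h_2 = 4.5
x_3 = 7.5
y_3 = 6.5
z_3 = 3.5
x_4 = 2.5
y_4 = 3
r_4 = 2
x_5 = 1
y_5 = 4.5
w_5 = 2
d_5 = 3.5
h_5 = 2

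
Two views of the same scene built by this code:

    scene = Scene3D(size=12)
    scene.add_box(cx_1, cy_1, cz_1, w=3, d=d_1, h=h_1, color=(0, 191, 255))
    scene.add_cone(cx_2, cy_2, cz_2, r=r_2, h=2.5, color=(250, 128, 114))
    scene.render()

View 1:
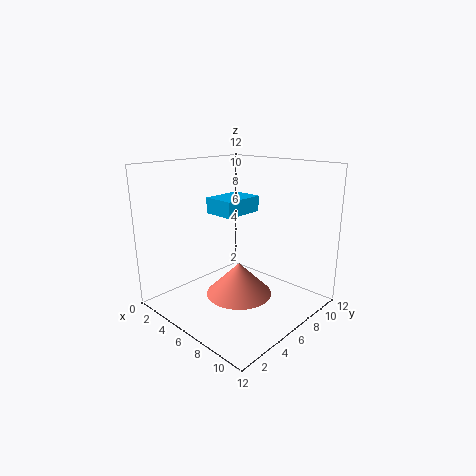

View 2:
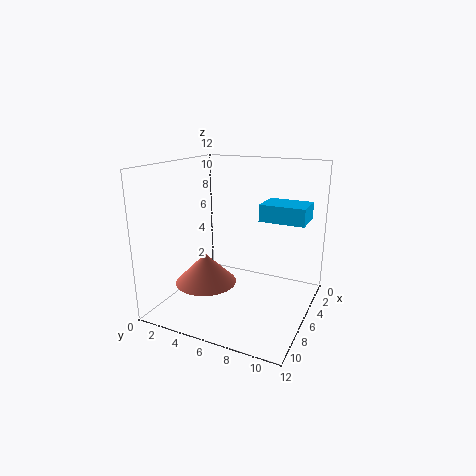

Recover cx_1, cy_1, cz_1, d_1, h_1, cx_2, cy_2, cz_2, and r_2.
cx_1 = 1; cy_1 = 7; cz_1 = 7; d_1 = 4; h_1 = 1.5; cx_2 = 8; cy_2 = 4; cz_2 = 2.5; r_2 = 2.5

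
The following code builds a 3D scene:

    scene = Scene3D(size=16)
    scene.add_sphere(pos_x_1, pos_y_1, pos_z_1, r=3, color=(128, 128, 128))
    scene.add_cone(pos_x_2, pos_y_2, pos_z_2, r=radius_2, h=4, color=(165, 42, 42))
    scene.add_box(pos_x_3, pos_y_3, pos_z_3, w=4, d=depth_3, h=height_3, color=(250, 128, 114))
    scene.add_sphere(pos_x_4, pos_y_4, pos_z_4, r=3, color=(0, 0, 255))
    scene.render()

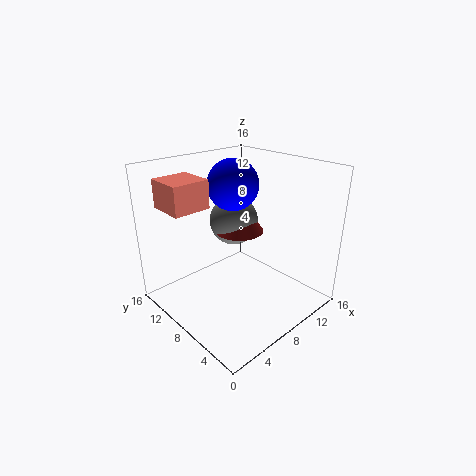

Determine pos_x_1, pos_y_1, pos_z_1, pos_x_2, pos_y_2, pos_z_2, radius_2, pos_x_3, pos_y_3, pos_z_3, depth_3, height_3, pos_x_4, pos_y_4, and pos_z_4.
pos_x_1 = 11; pos_y_1 = 12; pos_z_1 = 8; pos_x_2 = 11; pos_y_2 = 11; pos_z_2 = 7; radius_2 = 3; pos_x_3 = 1; pos_y_3 = 9; pos_z_3 = 12; depth_3 = 4; height_3 = 3; pos_x_4 = 10; pos_y_4 = 11; pos_z_4 = 13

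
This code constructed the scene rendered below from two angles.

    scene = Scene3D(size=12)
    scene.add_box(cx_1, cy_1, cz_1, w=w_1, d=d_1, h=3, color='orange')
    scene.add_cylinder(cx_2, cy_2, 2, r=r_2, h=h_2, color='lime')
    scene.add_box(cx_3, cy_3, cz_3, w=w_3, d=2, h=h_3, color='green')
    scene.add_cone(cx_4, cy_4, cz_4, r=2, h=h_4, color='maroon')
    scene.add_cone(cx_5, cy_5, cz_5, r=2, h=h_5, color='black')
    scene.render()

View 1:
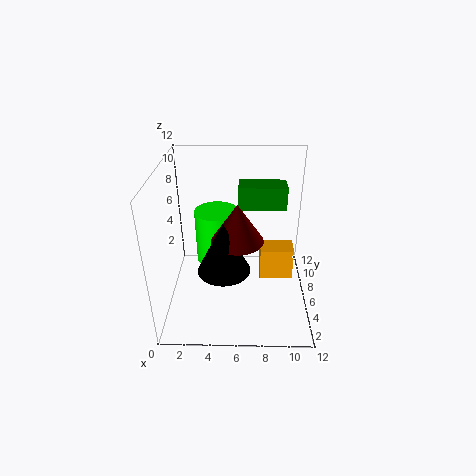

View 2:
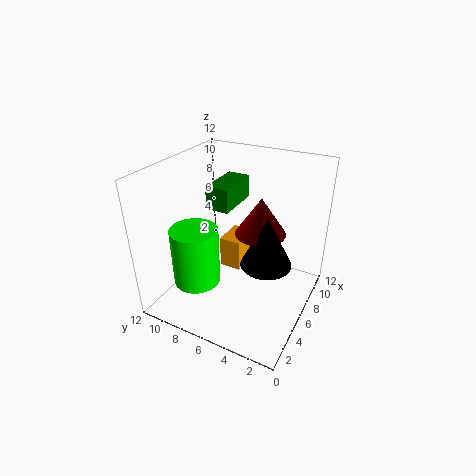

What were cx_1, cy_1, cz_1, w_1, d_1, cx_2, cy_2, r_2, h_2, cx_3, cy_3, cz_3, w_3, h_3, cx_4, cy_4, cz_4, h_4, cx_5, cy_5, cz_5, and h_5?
cx_1 = 8, cy_1 = 7, cz_1 = 1, w_1 = 3, d_1 = 2, cx_2 = 4, cy_2 = 9, r_2 = 2, h_2 = 5, cx_3 = 6, cy_3 = 7, cz_3 = 8, w_3 = 4, h_3 = 2, cx_4 = 6, cy_4 = 4, cz_4 = 7, h_4 = 3, cx_5 = 5, cy_5 = 3, cz_5 = 5, h_5 = 4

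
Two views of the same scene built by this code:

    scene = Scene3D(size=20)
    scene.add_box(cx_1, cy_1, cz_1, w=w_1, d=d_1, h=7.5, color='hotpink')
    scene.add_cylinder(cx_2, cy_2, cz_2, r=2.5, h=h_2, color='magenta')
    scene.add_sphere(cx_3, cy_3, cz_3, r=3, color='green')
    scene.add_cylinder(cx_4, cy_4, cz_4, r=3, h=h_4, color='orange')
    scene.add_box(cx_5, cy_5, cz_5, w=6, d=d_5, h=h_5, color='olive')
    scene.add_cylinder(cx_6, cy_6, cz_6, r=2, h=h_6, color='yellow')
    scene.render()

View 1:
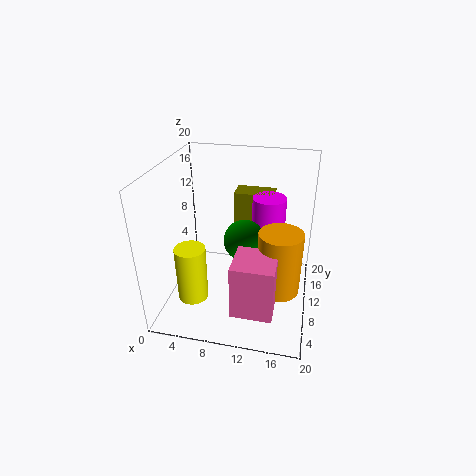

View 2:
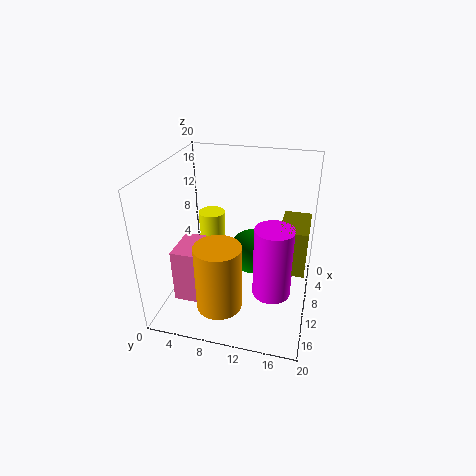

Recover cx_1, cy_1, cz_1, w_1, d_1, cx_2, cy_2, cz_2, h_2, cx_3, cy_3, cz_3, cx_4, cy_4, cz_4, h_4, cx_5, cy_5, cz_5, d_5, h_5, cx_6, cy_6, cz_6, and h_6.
cx_1 = 10.5
cy_1 = 2.5
cz_1 = 2.5
w_1 = 5.5
d_1 = 5.5
cx_2 = 13.5
cy_2 = 15.5
cz_2 = 4.5
h_2 = 9.5
cx_3 = 10.5
cy_3 = 12
cz_3 = 8.5
cx_4 = 16
cy_4 = 9
cz_4 = 3
h_4 = 9
cx_5 = 8
cy_5 = 16
cz_5 = 8
d_5 = 3.5
h_5 = 6
cx_6 = 5
cy_6 = 4.5
cz_6 = 3.5
h_6 = 7.5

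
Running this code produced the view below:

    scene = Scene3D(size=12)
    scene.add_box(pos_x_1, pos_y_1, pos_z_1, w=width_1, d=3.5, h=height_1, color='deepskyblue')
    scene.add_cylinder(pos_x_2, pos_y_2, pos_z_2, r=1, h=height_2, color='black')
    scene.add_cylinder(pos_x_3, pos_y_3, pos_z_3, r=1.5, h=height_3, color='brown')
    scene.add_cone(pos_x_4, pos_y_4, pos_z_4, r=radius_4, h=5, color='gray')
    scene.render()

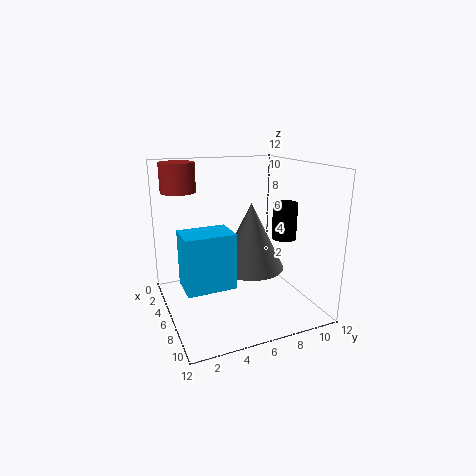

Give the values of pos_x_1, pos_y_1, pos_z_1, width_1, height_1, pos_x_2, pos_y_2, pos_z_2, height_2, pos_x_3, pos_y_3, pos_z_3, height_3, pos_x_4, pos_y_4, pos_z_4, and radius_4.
pos_x_1 = 8, pos_y_1 = 0.5, pos_z_1 = 4, width_1 = 2.5, height_1 = 4, pos_x_2 = 7.5, pos_y_2 = 9.5, pos_z_2 = 6, height_2 = 3, pos_x_3 = 2.5, pos_y_3 = 2, pos_z_3 = 9.5, height_3 = 2.5, pos_x_4 = 8.5, pos_y_4 = 6, pos_z_4 = 4.5, radius_4 = 2.5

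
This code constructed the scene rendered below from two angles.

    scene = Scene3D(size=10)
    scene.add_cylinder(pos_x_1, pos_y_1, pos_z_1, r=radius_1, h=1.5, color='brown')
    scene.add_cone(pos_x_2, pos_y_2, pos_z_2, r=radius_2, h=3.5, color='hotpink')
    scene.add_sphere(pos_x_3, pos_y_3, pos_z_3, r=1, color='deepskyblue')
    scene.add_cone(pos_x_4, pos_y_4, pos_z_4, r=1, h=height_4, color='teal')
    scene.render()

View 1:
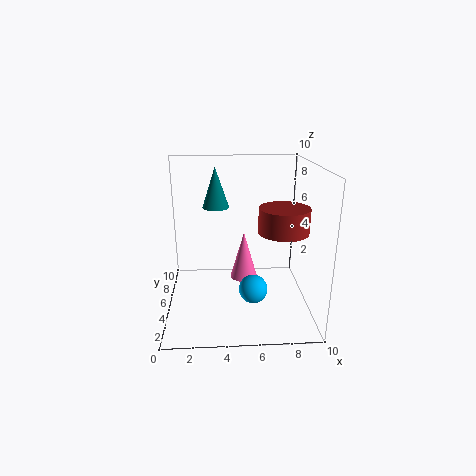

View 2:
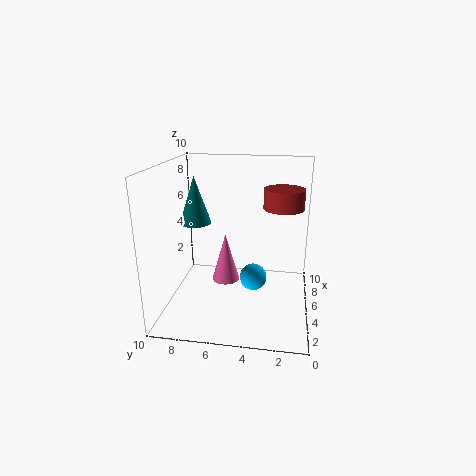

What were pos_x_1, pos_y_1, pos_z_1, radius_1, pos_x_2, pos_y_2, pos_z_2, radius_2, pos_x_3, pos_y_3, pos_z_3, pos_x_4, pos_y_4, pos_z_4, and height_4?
pos_x_1 = 7.5, pos_y_1 = 2, pos_z_1 = 6.5, radius_1 = 1.5, pos_x_2 = 5.5, pos_y_2 = 6, pos_z_2 = 1.5, radius_2 = 1, pos_x_3 = 6, pos_y_3 = 4, pos_z_3 = 1.5, pos_x_4 = 3.5, pos_y_4 = 7.5, pos_z_4 = 6.5, height_4 = 3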